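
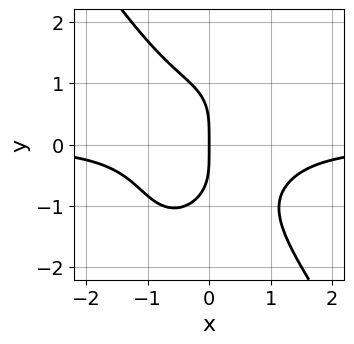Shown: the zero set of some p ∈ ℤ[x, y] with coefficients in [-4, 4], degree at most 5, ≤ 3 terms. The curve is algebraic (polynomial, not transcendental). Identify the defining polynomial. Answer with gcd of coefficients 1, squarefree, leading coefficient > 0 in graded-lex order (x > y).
3*x^3*y + y^4 + 3*x

First, deg p = 4.
Next, reading off the gridlines: it meets the x-axis at x = 0 (among the integer gridlines); it meets the y-axis at y = 0 (among the integer gridlines).
Finally, assembling these constraints gives the stated polynomial.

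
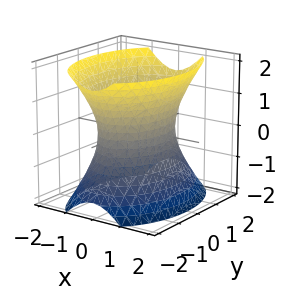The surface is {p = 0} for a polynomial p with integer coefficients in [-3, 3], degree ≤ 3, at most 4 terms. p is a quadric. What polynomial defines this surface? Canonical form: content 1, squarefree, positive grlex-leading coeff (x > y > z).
2*x^2 + y^2 - z^2 - 2

1. Degree: one connected sheet with a waist; a quadric, so deg p = 2.
2. Symmetries: the y ↦ −y reflection is a symmetry, so y appears only in even powers; it's symmetric under x → −x, forcing even powers of x; it's symmetric under z → −z, forcing even powers of z.
3. From the axis intercepts and sections: the surface avoids every integer z-axis point in the box; the x-axis gridline crossings are at x ∈ {-1, 1}.
4. These observations pin down the coefficients.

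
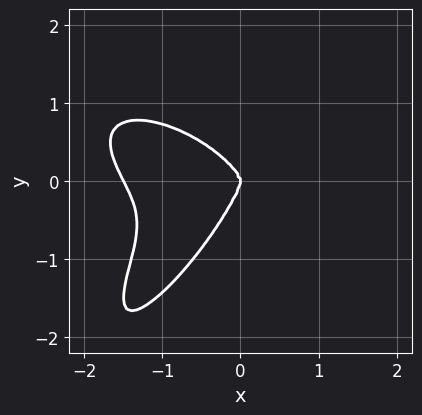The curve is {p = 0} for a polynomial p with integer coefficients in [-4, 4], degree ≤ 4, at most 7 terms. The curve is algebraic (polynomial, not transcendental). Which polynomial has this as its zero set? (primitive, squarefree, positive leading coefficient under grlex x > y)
2*x^4 + x^3*y - 3*x*y^3 + 2*y^4 + 3*x^3

(a) Degree: the shape is more complex than any degree-3 curve, so deg p = 4.
(b) Reading off the gridlines: one x-axis crossing is at x = 0; it crosses the y-axis at the gridline y = 0.
(c) Matching integer coefficients to the picture gives p.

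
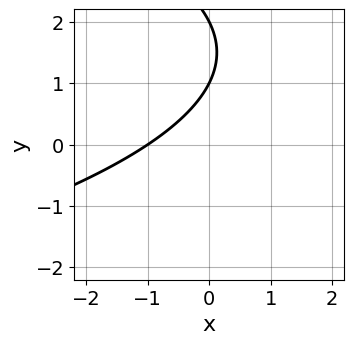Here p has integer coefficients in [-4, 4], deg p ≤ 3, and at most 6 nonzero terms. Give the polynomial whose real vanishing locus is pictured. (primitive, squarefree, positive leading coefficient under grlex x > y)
1. deg p = 2. The shape is more complex than any degree-1 curve.
2. Checking where it meets the axes: among the integer gridlines, it crosses the y-axis at y ∈ {1, 2}; it meets the x-axis at x = -1 (among the integer gridlines).
3. Together with the visible shape, these determine p as stated.

y^2 + 2*x - 3*y + 2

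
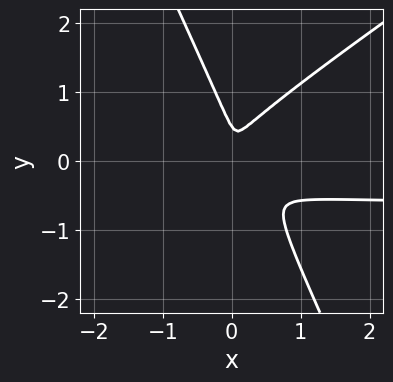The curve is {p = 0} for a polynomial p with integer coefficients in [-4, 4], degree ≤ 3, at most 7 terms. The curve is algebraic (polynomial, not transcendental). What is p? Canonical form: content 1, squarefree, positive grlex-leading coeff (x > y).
(a) Degree: the shape is more complex than any degree-2 curve, so deg p = 3.
(b) The integer polynomial consistent with all of this is the stated p.

3*x^2*y - 3*x*y^2 - 2*y^3 + 2*x^2 + y^2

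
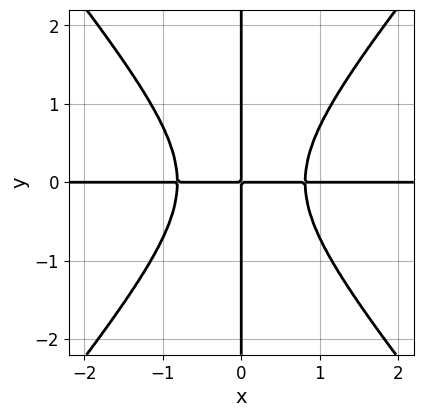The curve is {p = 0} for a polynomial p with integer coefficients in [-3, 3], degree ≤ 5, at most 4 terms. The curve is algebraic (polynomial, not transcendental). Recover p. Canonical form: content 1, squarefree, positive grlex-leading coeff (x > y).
1. The degree is 4 — no degree-3 curve has this shape.
2. From the axis intercepts and sections: every point of the x-axis in the box is on the curve; every point of the y-axis in the box is on the curve.
3. The integer polynomial consistent with all of this is the stated p.

3*x^3*y - 2*x*y^3 - 2*x*y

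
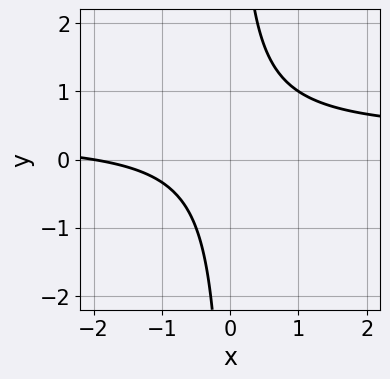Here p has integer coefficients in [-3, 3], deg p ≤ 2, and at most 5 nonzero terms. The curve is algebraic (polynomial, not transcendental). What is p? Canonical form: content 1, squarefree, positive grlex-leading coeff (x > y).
The degree is 2 — the shape is more complex than any degree-1 curve.
From the axis intercepts and sections: no y-intercept at any integer in the box; one x-axis crossing is at x = -2.
Solving for integer coefficients yields p as stated.

3*x*y - x - 2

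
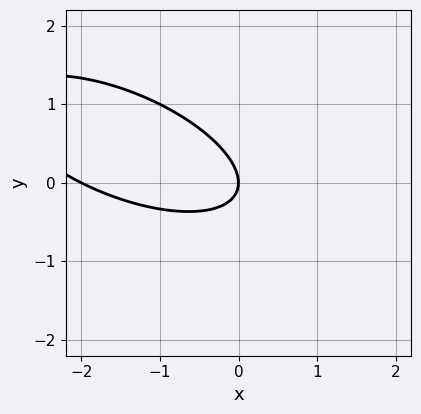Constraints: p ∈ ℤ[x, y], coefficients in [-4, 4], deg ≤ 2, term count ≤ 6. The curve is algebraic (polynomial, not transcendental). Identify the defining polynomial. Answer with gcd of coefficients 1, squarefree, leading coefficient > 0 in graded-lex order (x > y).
x^2 + 2*x*y + 3*y^2 + 2*x

First, degree: the shape is more complex than any degree-1 curve, so deg p = 2.
Then, checking where it meets the axes: it crosses the y-axis at the gridline y = 0; the x-axis gridline crossings are at x ∈ {-2, 0}.
Finally, matching integer coefficients to the picture gives p.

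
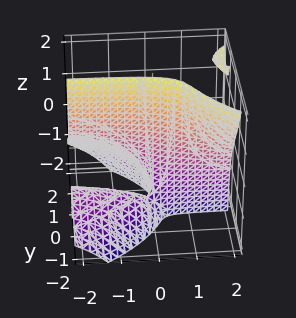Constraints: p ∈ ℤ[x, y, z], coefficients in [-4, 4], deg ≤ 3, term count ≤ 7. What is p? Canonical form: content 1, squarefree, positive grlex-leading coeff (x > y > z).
First, I count 2 distinct pieces. Treating them together as one polynomial.
Next, deg p = 3. No degree-2 surface has this shape.
Next, against the integer gridlines: the visible z-axis segment lies entirely on the surface; it meets the y-axis at y = 0 (among the integer gridlines); it crosses the x-axis at the gridline x = 0.
Finally, fitting integer coefficients to these (and the overall shape) gives p.

3*x*y*z - 2*y^3 - 2*y*z - x - 3*y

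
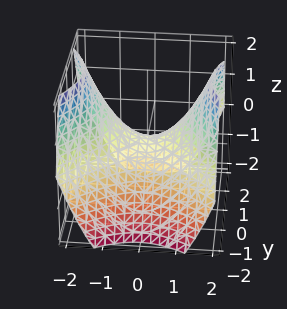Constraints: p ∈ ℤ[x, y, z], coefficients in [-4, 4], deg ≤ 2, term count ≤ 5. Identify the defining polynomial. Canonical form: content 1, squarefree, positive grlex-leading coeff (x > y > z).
2*x^2 - 2*y^2 - 3*z

1. Degree: a hyperbolic paraboloid; a quadric, so deg p = 2.
2. Symmetries: mirror symmetry x ↦ −x ⇒ only even powers of x; mirror symmetry y ↦ −y ⇒ only even powers of y.
3. Checking where it meets the axes: it meets the x-axis at x = 0 (among the integer gridlines); it crosses the y-axis at the gridline y = 0; it meets the z-axis at z = 0 (among the integer gridlines).
4. Assembling these constraints gives the stated polynomial.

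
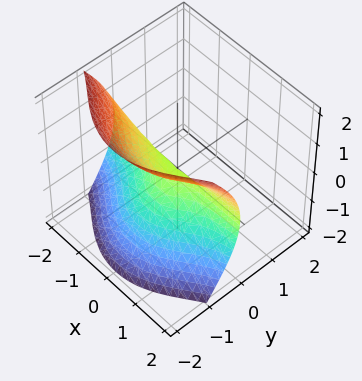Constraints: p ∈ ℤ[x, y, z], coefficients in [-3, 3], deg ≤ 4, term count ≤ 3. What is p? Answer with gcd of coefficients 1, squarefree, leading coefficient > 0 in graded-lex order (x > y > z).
3*x^2*y + 2*y^3 + 3*z^2

(a) Degree: a generic line meets the surface in up to 3 points, so deg p = 3.
(b) Against the integer gridlines: every point of the x-axis in the box is on the surface; one z-axis crossing is at z = 0.
(c) The integer polynomial consistent with all of this is the stated p.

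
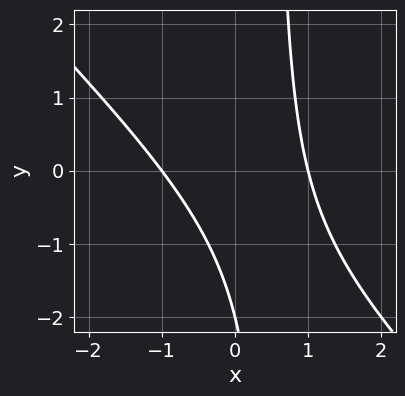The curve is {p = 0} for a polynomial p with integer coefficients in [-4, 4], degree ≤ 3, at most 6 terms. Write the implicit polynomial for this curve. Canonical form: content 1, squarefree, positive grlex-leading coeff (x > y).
2*x^2 + 2*x*y - y - 2

(a) The degree is 2 — no degree-1 curve has this shape.
(b) From the visible intercepts: it crosses the y-axis at the gridline y = -2; the x-axis gridline crossings are at x ∈ {-1, 1}.
(c) Assembling these constraints gives the stated polynomial.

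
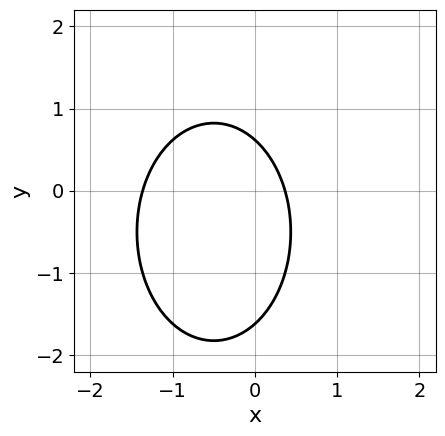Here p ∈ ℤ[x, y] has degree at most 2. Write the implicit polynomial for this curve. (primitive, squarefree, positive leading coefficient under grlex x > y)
2*x^2 + y^2 + 2*x + y - 1

(a) deg p = 2.
(b) The integer polynomial consistent with all of this is the stated p.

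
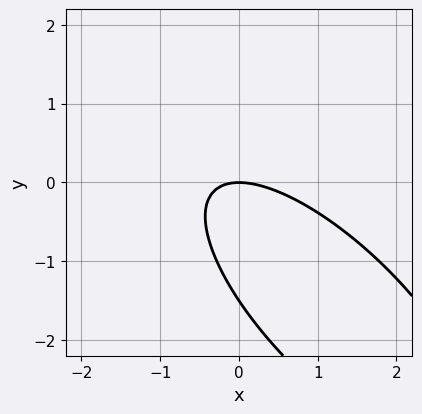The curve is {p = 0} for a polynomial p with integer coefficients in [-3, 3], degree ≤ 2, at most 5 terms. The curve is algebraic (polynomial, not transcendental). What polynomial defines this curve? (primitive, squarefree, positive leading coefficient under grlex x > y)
2*x^2 + 3*x*y + 2*y^2 + 3*y

First, the degree is 2 — no degree-1 curve has this shape.
Then, observable constraints: it crosses the y-axis at the gridline y = 0; it crosses the x-axis at the gridline x = 0.
Finally, assembling these constraints gives the stated polynomial.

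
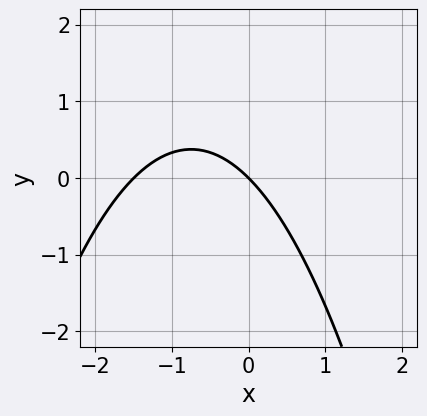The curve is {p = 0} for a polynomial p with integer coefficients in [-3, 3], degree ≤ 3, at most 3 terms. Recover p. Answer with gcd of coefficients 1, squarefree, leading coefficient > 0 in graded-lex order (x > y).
1. deg p = 2. The shape is more complex than any degree-1 curve.
2. From the visible intercepts: it meets the y-axis at y = 0 (among the integer gridlines); one x-axis crossing is at x = 0.
3. The integer polynomial consistent with all of this is the stated p.

2*x^2 + 3*x + 3*y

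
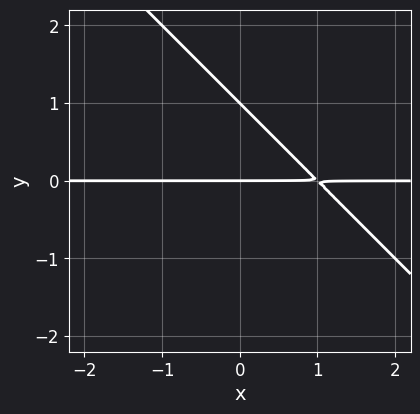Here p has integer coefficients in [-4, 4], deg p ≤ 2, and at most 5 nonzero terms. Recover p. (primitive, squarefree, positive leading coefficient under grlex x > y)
(a) Degree: the shape is more complex than any degree-1 curve, so deg p = 2.
(b) From the visible intercepts: the y-axis gridline crossings are at y ∈ {0, 1}; every point of the x-axis in the box is on the curve.
(c) Matching integer coefficients to the picture gives p.

x*y + y^2 - y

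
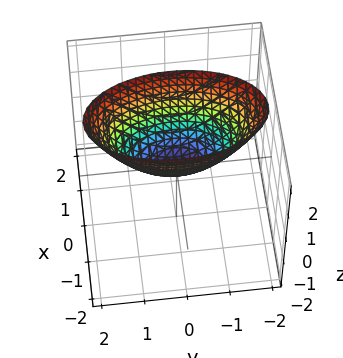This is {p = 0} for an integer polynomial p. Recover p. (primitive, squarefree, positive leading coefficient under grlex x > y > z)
1. The degree is 2 — a single bowl opening along one axis; a quadric.
2. Symmetries: mirror symmetry y ↦ −y ⇒ only even powers of y; mirror symmetry x ↦ −x ⇒ only even powers of x.
3. Reading off the gridlines: one y-axis crossing is at y = 0; it meets the x-axis at x = 0 (among the integer gridlines); one z-axis crossing is at z = 0.
4. These observations pin down the coefficients.

3*x^2 + y^2 - 2*z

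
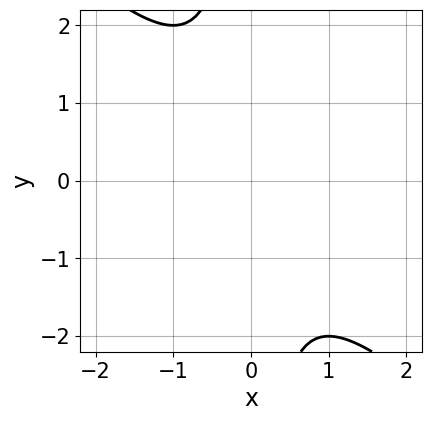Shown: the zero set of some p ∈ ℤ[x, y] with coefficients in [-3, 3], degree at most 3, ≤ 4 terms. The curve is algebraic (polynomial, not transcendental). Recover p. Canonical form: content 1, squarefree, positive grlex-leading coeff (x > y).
(a) deg p = 2. No degree-1 curve has this shape.
(b) Against the integer gridlines: no x-intercept at any integer in the box; the curve avoids every integer y-axis point in the box.
(c) Putting this together gives p.

x^2 + x*y + 1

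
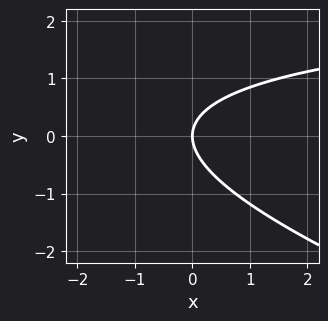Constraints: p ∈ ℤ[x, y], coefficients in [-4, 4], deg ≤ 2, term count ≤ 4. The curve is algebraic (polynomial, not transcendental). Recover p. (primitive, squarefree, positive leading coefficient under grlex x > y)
First, deg p = 2. A generic line meets the curve in up to 2 points.
Then, from the visible intercepts: it crosses the y-axis at the gridline y = 0; it crosses the x-axis at the gridline x = 0.
Finally, together with the visible shape, these determine p as stated.

x*y + 3*y^2 - 3*x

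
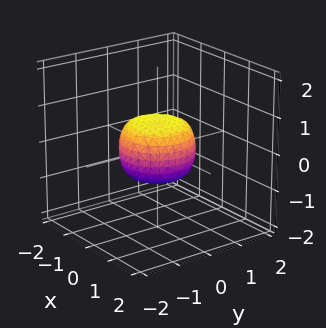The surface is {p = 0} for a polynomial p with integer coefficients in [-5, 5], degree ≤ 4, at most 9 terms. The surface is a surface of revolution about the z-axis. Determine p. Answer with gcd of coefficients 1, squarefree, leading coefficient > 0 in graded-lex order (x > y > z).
First, degree: no degree-3 surface has this shape, so deg p = 4.
Then, symmetries: rotational symmetry about the z-axis ⇒ p depends on x, y only through x² + y².
Then, from the axis intercepts and sections: among the integer gridlines, it crosses the y-axis at y ∈ {-1, 1}; a circular section at z = 0 has radius exactly 1; among the integer gridlines, it crosses the x-axis at x ∈ {-1, 1}.
Finally, matching integer coefficients to the picture gives p.

2*x^4 + 4*x^2*y^2 + 2*y^4 - x^2 - y^2 + 2*z^2 - 1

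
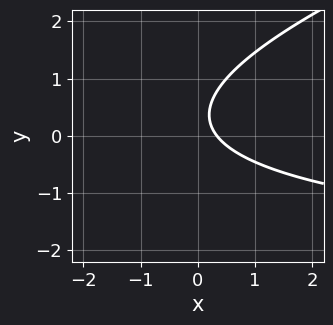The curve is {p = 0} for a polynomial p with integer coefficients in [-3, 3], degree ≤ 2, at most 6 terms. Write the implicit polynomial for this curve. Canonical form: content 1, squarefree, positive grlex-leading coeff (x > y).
x*y - 3*y^2 + 3*x + 2*y - 1

(a) The degree is 2 — no degree-1 curve has this shape.
(b) Against the integer gridlines: no y-intercept at any integer in the box.
(c) Putting this together gives p.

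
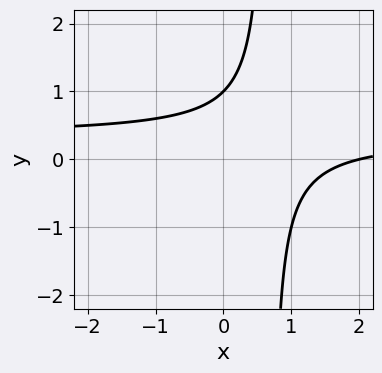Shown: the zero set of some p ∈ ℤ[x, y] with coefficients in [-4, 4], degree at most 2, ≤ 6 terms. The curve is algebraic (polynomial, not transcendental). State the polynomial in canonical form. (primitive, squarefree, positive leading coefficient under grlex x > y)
(a) The degree is 2 — a generic line meets the curve in up to 2 points.
(b) Checking where it meets the axes: it meets the x-axis at x = 2 (among the integer gridlines); it meets the y-axis at y = 1 (among the integer gridlines).
(c) Solving for integer coefficients yields p as stated.

3*x*y - x - 2*y + 2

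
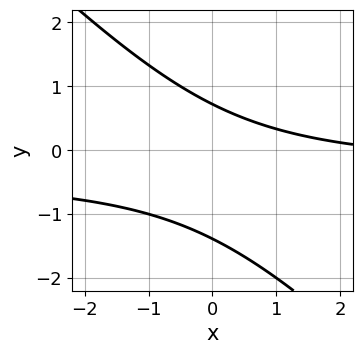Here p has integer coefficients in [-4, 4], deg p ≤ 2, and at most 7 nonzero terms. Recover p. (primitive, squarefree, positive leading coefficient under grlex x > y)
First, deg p = 2.
Then, against the integer gridlines: the curve avoids every integer x-axis point in the box.
Finally, solving for integer coefficients yields p as stated.

3*x*y + 3*y^2 + x + 2*y - 3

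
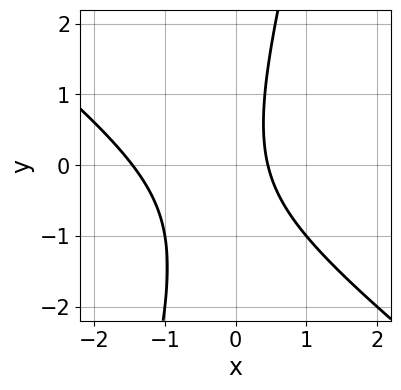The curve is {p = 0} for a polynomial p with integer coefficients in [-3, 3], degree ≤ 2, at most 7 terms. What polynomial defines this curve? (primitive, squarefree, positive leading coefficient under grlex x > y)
3*x^2 + 3*x*y - y^2 + 3*x - 2

(a) deg p = 2.
(b) Checking where it meets the axes: it misses every integer gridline on the y-axis.
(c) Matching integer coefficients to the picture gives p.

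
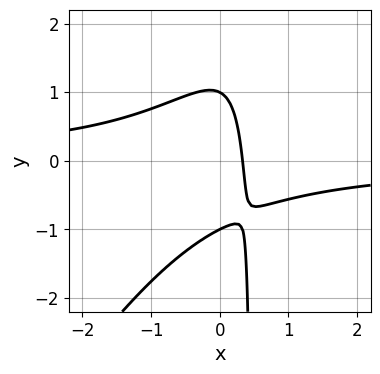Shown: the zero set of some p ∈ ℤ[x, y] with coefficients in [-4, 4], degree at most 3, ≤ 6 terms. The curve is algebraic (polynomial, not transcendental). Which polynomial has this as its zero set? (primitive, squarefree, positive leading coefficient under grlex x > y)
1. deg p = 3.
2. Checking where it meets the axes: among the integer gridlines, it crosses the y-axis at y ∈ {-1, 1}.
3. Putting this together gives p.

3*x^2*y - 2*x*y^2 + y^2 + 3*x - 1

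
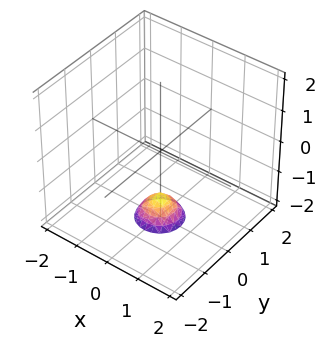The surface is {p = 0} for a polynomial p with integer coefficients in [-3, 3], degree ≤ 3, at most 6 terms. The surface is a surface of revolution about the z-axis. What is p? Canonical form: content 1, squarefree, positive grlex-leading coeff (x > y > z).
3*x^2 + 3*y^2 + 2*z + 3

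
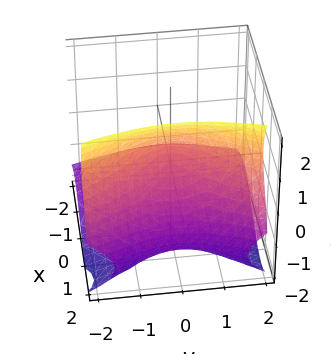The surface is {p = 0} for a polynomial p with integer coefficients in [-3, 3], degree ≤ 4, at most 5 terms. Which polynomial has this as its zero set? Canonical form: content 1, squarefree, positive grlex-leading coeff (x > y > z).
x^3 - z^3 + 3*x*z - y^2

First, the degree is 3 — the shape is more complex than any degree-2 surface.
Next, from the visible intercepts: it meets the z-axis at z = 0 (among the integer gridlines); one x-axis crossing is at x = 0.
Finally, assembling these constraints gives the stated polynomial.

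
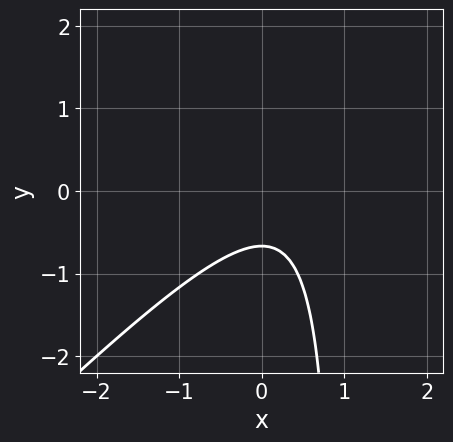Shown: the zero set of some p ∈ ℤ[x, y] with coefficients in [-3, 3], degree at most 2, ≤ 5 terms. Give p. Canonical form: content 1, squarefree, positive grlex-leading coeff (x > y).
3*x^2 - 3*x*y - 2*x + 3*y + 2

The degree is 2 — no degree-1 curve has this shape.
Against the integer gridlines: it misses every integer gridline on the x-axis.
Solving for integer coefficients yields p as stated.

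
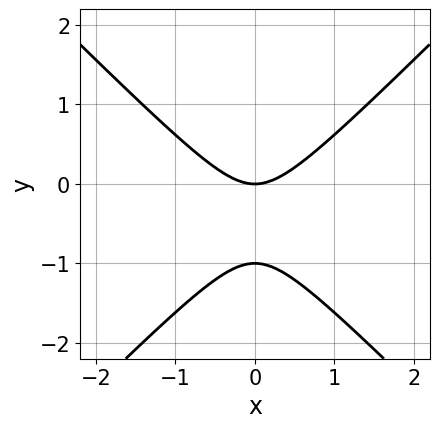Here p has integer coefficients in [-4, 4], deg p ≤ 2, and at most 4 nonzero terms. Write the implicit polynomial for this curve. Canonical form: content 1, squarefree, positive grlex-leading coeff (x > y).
1. Degree: no degree-1 curve has this shape, so deg p = 2.
2. Symmetries: mirror symmetry x ↦ −x ⇒ only even powers of x.
3. From the axis intercepts and sections: the y-axis gridline crossings are at y ∈ {-1, 0}; one x-axis crossing is at x = 0.
4. Assembling these constraints gives the stated polynomial.

x^2 - y^2 - y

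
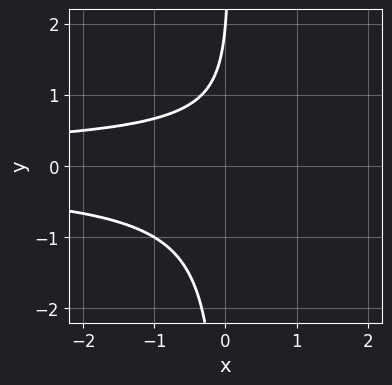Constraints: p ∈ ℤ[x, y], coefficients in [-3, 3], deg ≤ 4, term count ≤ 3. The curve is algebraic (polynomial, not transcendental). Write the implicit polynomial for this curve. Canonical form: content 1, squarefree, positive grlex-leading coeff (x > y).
3*x*y^2 - y + 2

First, deg p = 3.
Then, observable constraints: one y-axis crossing is at y = 2; the curve avoids every integer x-axis point in the box.
Finally, these observations pin down the coefficients.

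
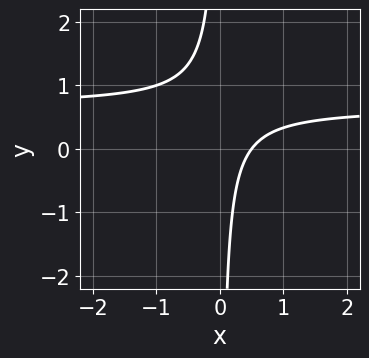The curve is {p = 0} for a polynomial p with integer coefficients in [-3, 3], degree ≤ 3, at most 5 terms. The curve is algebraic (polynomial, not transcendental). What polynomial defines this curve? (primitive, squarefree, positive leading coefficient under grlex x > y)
3*x*y - 2*x + 1

1. Degree: a generic line meets the curve in up to 2 points, so deg p = 2.
2. From the axis intercepts and sections: no y-intercept at any integer in the box.
3. These observations pin down the coefficients.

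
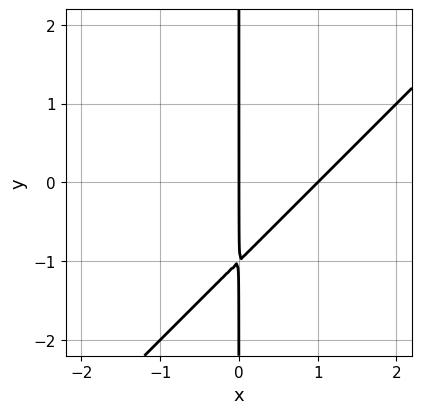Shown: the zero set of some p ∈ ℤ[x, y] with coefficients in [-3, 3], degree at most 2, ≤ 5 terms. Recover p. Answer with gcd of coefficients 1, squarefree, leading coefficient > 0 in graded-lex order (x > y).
x^2 - x*y - x

Degree: no degree-1 curve has this shape, so deg p = 2.
From the visible intercepts: every point of the y-axis in the box is on the curve; the x-axis gridline crossings are at x ∈ {0, 1}.
Putting this together gives p.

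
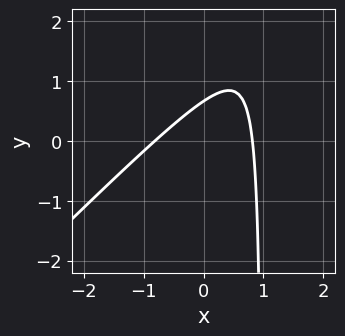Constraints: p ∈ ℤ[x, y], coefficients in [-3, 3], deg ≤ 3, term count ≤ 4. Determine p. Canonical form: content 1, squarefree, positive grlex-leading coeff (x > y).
1. The degree is 2 — a generic line meets the curve in up to 2 points.
2. Matching integer coefficients to the picture gives p.

3*x^2 - 3*x*y + 3*y - 2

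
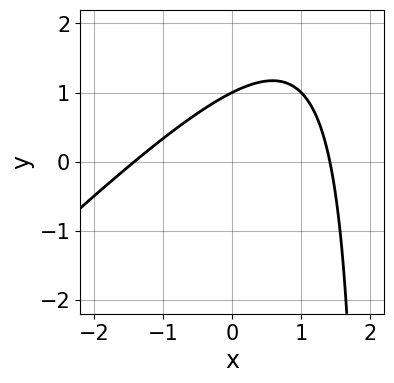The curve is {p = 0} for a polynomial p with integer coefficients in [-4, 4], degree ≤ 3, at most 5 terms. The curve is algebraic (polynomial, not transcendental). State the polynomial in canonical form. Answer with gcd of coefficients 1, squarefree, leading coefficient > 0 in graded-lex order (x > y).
x^2 - x*y + 2*y - 2

(a) deg p = 2. The shape is more complex than any degree-1 curve.
(b) From the visible intercepts: it crosses the y-axis at the gridline y = 1.
(c) Matching integer coefficients to the picture gives p.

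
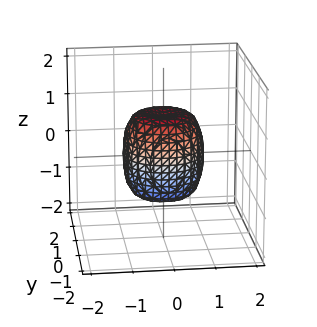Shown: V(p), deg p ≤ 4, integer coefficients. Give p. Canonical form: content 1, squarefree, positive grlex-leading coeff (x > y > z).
2*x^4 + 4*x^2*y^2 + 2*y^4 - x^2 - y^2 + z^2 - 1

Degree: no degree-3 surface has this shape, so deg p = 4.
Symmetries: the z-axis is an axis of rotation, so x and y enter only as x² + y².
Checking where it meets the axes: the x-axis gridline crossings are at x ∈ {-1, 1}; a circular section at z = 1 has radius between 0 and 1.
Together with the visible shape, these determine p as stated. Check: (0, -1, 0) on the y-axis lies on the surface, and p(0, -1, 0) = 0. ✓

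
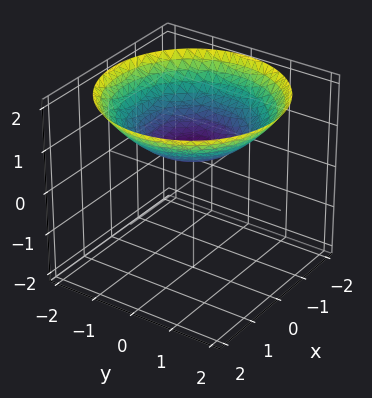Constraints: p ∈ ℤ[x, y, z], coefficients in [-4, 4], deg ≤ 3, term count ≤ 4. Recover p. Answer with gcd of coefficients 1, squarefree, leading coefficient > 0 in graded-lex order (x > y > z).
(a) deg p = 2.
(b) Symmetry: the surface is invariant under rotation about z: p = q(x² + y², z).
(c) Reading off the gridlines: it misses every integer gridline on the y-axis; no x-intercept at any integer in the box.
(d) Putting this together gives p.

x^2 + y^2 - 3*z + 2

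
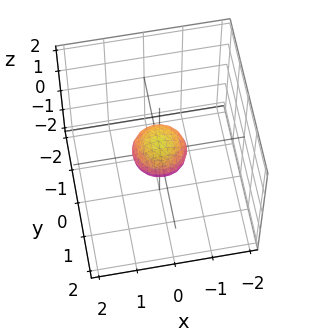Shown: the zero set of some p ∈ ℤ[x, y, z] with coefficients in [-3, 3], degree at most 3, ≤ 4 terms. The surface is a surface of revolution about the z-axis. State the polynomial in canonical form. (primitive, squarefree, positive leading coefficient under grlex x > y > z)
(a) Degree: no degree-1 surface has this shape, so deg p = 2.
(b) By symmetry, every cross-section ⟂ z is a circle, so x, y appear only via x² + y².
(c) From the visible intercepts: a circular section at z = 0 has radius between 0 and 1.
(d) Matching integer coefficients to the picture gives p.

2*x^2 + 2*y^2 + 3*z^2 - 1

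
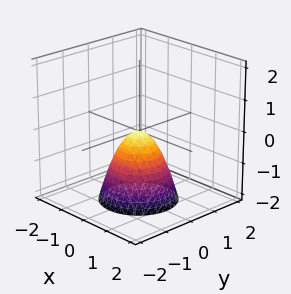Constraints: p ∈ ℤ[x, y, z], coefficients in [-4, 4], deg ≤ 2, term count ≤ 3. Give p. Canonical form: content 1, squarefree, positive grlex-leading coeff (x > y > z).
3*x^2 + 3*y^2 + 2*z

The degree is 2 — a single bowl opening along one axis; a quadric.
Symmetries: rotational symmetry about the z-axis ⇒ p depends on x, y only through x² + y².
From the visible intercepts: a circular section at z = -1 has radius between 0 and 1; it crosses the z-axis at the gridline z = 0.
Solving for integer coefficients yields p as stated.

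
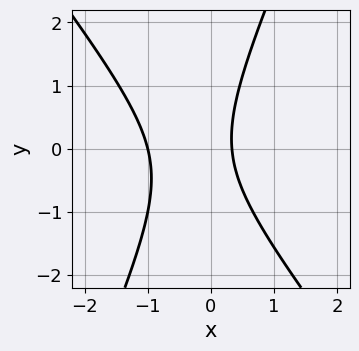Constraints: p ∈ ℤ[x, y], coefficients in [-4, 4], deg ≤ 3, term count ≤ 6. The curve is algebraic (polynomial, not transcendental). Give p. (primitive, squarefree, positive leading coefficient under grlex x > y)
3*x^2 + x*y - y^2 + 2*x - 1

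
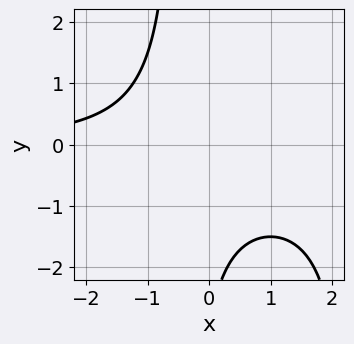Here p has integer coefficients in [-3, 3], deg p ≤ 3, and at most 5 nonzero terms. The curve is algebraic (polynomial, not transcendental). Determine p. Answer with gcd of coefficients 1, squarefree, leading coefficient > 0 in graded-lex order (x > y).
The degree is 3 — a generic line meets the curve in up to 3 points.
Checking where it meets the axes: no y-intercept at any integer in the box; the curve avoids every integer x-axis point in the box.
Assembling these constraints gives the stated polynomial.

x^2*y - 2*x*y - y - 3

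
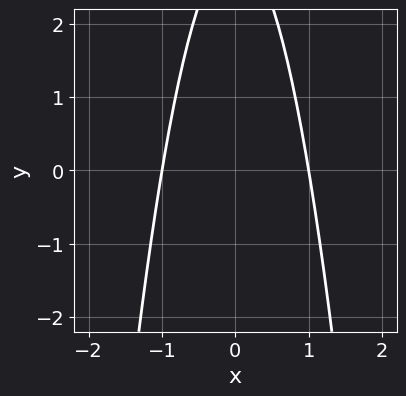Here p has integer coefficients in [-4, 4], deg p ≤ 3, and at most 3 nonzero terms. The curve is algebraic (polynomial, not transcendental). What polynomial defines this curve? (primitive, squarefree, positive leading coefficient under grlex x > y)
3*x^2 + y - 3

First, degree: a generic line meets the curve in up to 2 points, so deg p = 2.
Next, symmetries: the x ↦ −x reflection is a symmetry, so x appears only in even powers.
Then, observable constraints: the curve avoids every integer y-axis point in the box; the x-axis gridline crossings are at x ∈ {-1, 1}.
Finally, together with the visible shape, these determine p as stated.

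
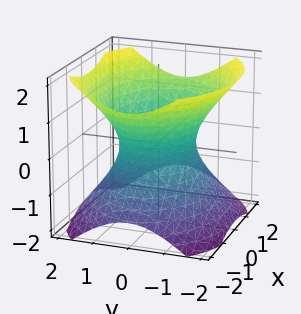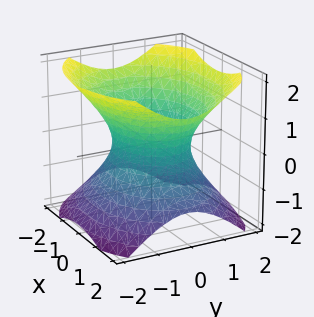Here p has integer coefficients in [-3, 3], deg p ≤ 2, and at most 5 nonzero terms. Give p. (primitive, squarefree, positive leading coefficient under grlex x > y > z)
2*x^2 + 3*y^2 - 3*z^2 - 3

1. Degree: one connected sheet with a waist; a quadric, so deg p = 2.
2. Symmetries: mirror symmetry z ↦ −z ⇒ only even powers of z; it's symmetric under y → −y, forcing even powers of y; the x ↦ −x reflection is a symmetry, so x appears only in even powers.
3. Reading off the gridlines: it misses every integer gridline on the z-axis; the y-axis gridline crossings are at y ∈ {-1, 1}.
4. These observations pin down the coefficients.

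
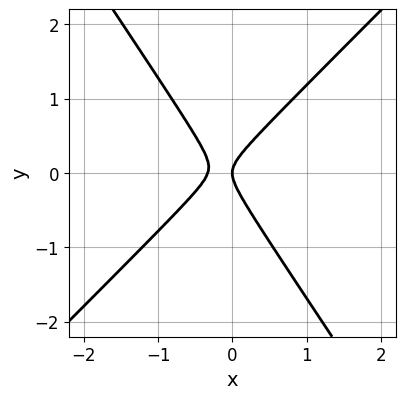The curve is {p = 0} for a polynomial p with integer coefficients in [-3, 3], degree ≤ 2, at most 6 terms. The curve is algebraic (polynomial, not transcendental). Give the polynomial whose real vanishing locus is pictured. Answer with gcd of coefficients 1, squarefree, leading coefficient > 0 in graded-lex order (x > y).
3*x^2 - x*y - 2*y^2 + x

First, the degree is 2 — the shape is more complex than any degree-1 curve.
Next, observable constraints: it crosses the y-axis at the gridline y = 0; it meets the x-axis at x = 0 (among the integer gridlines).
Finally, these observations pin down the coefficients.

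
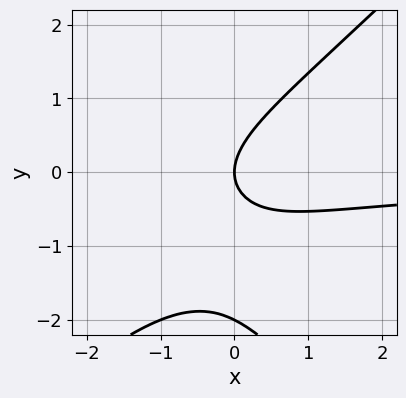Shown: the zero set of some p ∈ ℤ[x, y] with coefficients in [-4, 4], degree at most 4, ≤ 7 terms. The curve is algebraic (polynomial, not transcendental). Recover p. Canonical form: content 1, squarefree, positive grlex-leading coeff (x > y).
x^2*y - y^3 + 2*x*y - 2*y^2 + 2*x

First, deg p = 3. A generic line meets the curve in up to 3 points.
Next, reading off the gridlines: it crosses the x-axis at the gridline x = 0; among the integer gridlines, it crosses the y-axis at y ∈ {-2, 0}.
Finally, putting this together gives p.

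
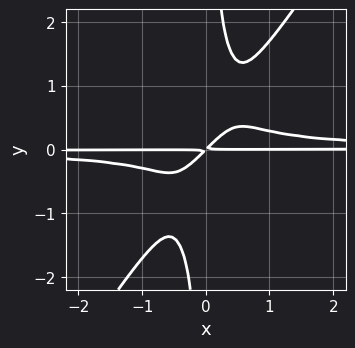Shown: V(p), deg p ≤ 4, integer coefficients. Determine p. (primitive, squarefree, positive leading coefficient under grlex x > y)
3*x^2*y^2 - 2*x*y^3 - x*y + y^2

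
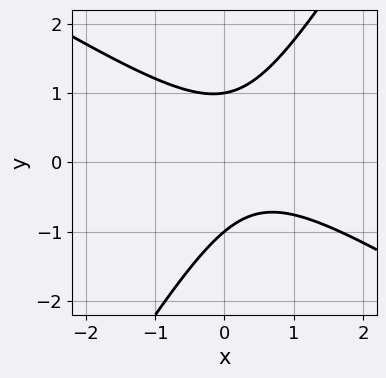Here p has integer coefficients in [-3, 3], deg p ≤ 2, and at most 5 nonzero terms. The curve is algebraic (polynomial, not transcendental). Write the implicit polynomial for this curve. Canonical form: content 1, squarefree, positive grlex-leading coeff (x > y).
First, deg p = 2. No degree-1 curve has this shape.
Then, checking where it meets the axes: it misses every integer gridline on the x-axis; among the integer gridlines, it crosses the y-axis at y ∈ {-1, 1}.
Finally, together with the visible shape, these determine p as stated.

3*x^2 + 3*x*y - 3*y^2 - 2*x + 3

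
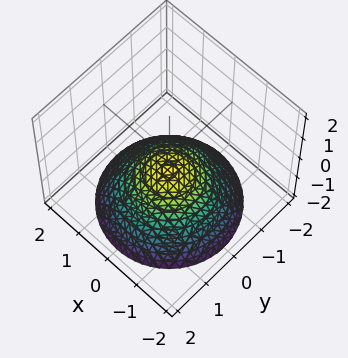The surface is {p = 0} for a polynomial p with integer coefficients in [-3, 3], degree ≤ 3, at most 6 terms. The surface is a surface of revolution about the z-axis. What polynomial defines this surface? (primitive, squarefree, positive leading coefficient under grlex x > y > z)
x^2 + y^2 + 2*z + 1

deg p = 2. A generic line meets the surface in up to 2 points.
Symmetry: the surface is invariant under rotation about z: p = q(x² + y², z).
Observable constraints: no x-intercept at any integer in the box; it misses every integer gridline on the y-axis; a circular section at z = -2 has radius between 1 and 2.
These observations pin down the coefficients.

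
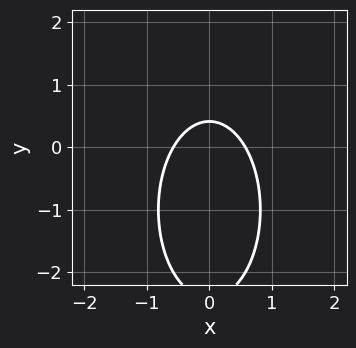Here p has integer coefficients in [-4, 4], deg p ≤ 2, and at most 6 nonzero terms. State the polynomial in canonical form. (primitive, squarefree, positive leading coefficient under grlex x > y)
1. The degree is 2 — a generic line meets the curve in up to 2 points.
2. Symmetries: it's symmetric under x → −x, forcing even powers of x.
3. Putting this together gives p.

3*x^2 + y^2 + 2*y - 1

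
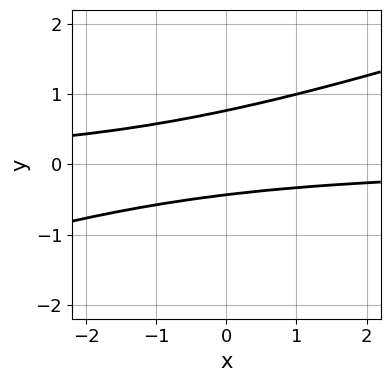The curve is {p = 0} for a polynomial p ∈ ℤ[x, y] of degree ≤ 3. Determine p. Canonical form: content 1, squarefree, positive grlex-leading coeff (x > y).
x*y - 3*y^2 + y + 1

First, deg p = 2. No degree-1 curve has this shape.
Next, from the visible intercepts: the curve avoids every integer x-axis point in the box.
Finally, putting this together gives p.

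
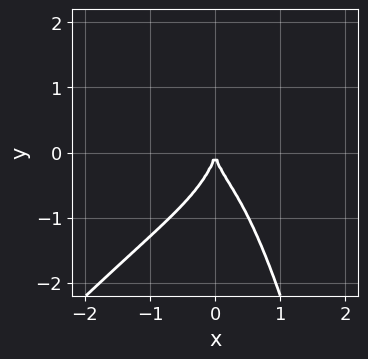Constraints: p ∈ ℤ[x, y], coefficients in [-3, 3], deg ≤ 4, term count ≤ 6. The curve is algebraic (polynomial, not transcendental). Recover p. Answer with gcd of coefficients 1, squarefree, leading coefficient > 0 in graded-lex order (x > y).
3*x^4 - 3*x^3*y - x^3 + y^3 + 2*x^2

First, the degree is 4 — the shape is more complex than any degree-3 curve.
Then, observable constraints: it crosses the y-axis at the gridline y = 0; one x-axis crossing is at x = 0.
Finally, matching integer coefficients to the picture gives p.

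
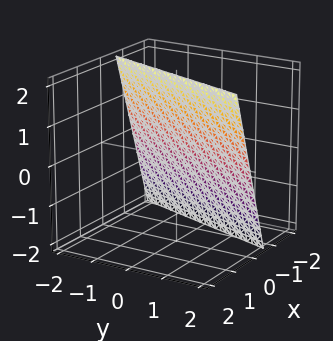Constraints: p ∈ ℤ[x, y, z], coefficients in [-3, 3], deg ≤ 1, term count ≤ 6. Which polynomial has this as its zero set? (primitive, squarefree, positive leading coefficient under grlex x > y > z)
(a) The degree is 1 — the surface is flat (a plane).
(b) From the visible intercepts: one z-axis crossing is at z = 2; it crosses the y-axis at the gridline y = 2.
(c) Fitting integer coefficients to these (and the overall shape) gives p.

3*x - y - z + 2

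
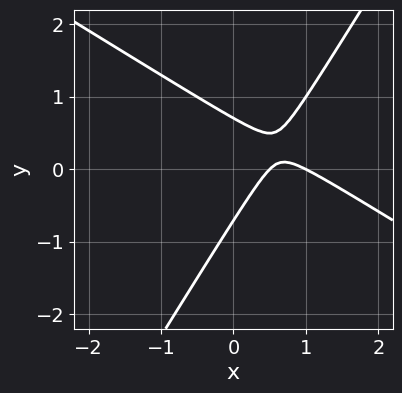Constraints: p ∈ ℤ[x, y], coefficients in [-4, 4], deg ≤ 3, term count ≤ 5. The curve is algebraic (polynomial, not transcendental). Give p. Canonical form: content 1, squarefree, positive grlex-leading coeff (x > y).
deg p = 2. A generic line meets the curve in up to 2 points.
Against the integer gridlines: it meets the x-axis at x = 1 (among the integer gridlines).
Assembling these constraints gives the stated polynomial.

2*x^2 + 2*x*y - 2*y^2 - 3*x + 1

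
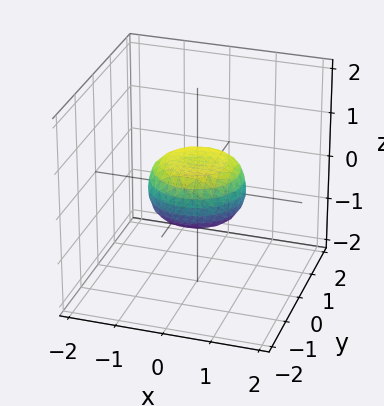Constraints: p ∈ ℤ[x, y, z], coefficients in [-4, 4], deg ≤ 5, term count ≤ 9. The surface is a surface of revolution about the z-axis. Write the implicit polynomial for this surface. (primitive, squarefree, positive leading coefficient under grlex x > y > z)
2*x^4 + 4*x^2*y^2 + 2*y^4 - x^2 - y^2 + 3*z^2 - 1

1. The degree is 4 — no degree-3 surface has this shape.
2. By symmetry, every cross-section ⟂ z is a circle, so x, y appear only via x² + y².
3. From the axis intercepts and sections: the y-axis gridline crossings are at y ∈ {-1, 1}; the x-axis gridline crossings are at x ∈ {-1, 1}; a circular section at z = 0 has radius exactly 1.
4. Solving for integer coefficients yields p as stated.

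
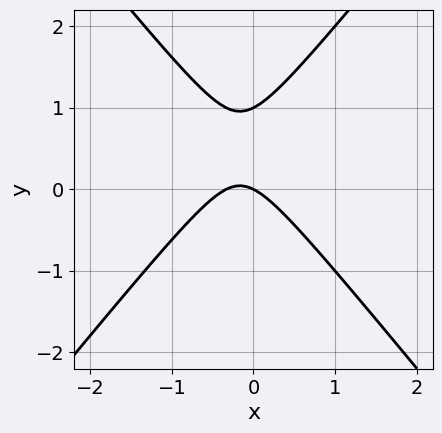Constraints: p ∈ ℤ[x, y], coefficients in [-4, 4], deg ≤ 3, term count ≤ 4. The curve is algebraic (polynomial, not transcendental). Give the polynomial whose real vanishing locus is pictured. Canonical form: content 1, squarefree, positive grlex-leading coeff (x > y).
3*x^2 - 2*y^2 + x + 2*y

The degree is 2 — a generic line meets the curve in up to 2 points.
From the axis intercepts and sections: the y-axis gridline crossings are at y ∈ {0, 1}; one x-axis crossing is at x = 0.
Assembling these constraints gives the stated polynomial.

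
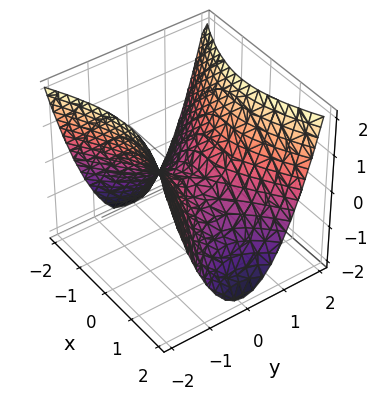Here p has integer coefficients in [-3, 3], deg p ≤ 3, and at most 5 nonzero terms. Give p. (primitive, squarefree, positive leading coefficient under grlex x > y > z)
1. deg p = 2. A hyperbolic paraboloid; a quadric.
2. Symmetries: it's symmetric under x → −x, forcing even powers of x; mirror symmetry y ↦ −y ⇒ only even powers of y.
3. Reading off the gridlines: it meets the z-axis at z = 0 (among the integer gridlines); one y-axis crossing is at y = 0.
4. Solving for integer coefficients yields p as stated.

x^2 - 2*y^2 + 2*z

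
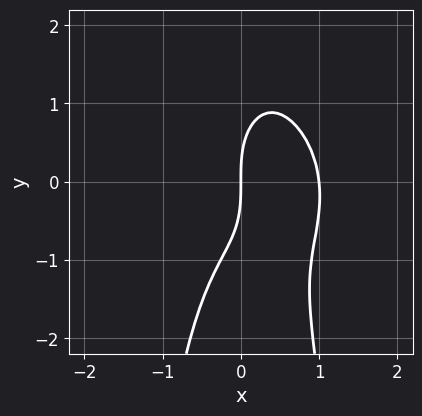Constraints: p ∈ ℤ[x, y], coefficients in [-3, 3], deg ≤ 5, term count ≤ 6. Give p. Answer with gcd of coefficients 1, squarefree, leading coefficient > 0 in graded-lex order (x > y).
3*x^4 + x^3*y + 3*x^2*y^2 + y^3 - 3*x

First, the degree is 4 — the shape is more complex than any degree-3 curve.
Then, reading off the gridlines: among the integer gridlines, it crosses the x-axis at x ∈ {0, 1}; it crosses the y-axis at the gridline y = 0.
Finally, solving for integer coefficients yields p as stated.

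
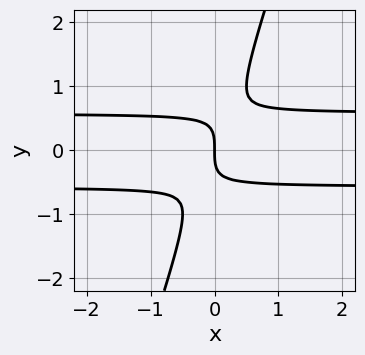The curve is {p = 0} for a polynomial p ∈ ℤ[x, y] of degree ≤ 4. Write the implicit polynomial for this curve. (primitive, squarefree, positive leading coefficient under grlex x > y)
3*x*y^2 - y^3 - x

First, the degree is 3 — no degree-2 curve has this shape.
Then, observable constraints: one x-axis crossing is at x = 0; it meets the y-axis at y = 0 (among the integer gridlines).
Finally, together with the visible shape, these determine p as stated.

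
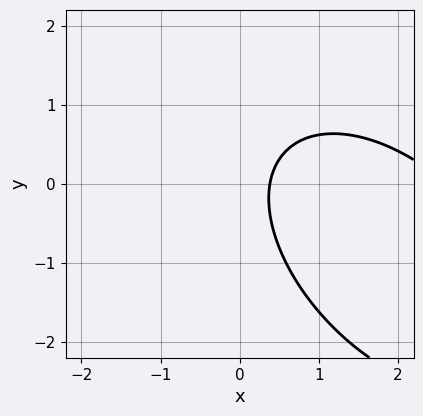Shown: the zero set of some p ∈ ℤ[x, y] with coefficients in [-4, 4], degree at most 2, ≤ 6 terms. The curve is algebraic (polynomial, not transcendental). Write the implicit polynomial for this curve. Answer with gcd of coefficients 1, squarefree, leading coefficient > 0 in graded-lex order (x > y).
First, the degree is 2 — a generic line meets the curve in up to 2 points.
Then, checking where it meets the axes: it misses every integer gridline on the y-axis.
Finally, these observations pin down the coefficients.

x^2 + x*y + y^2 - 3*x + 1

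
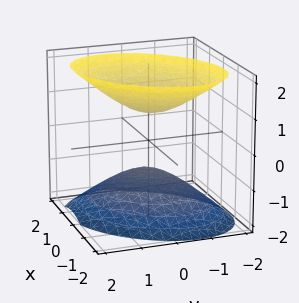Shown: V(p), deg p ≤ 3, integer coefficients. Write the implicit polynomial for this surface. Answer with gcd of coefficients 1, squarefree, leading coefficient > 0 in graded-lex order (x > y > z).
3*x^2 - 2*x*y + 3*y^2 - 3*z^2 + 2

(a) The picture has 2 separate pieces.
(b) The degree is 2 — the shape is more complex than any degree-1 surface.
(c) Reading off the gridlines: it misses every integer gridline on the y-axis; it misses every integer gridline on the x-axis.
(d) The integer polynomial consistent with all of this is the stated p.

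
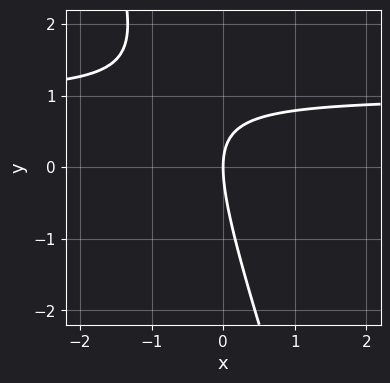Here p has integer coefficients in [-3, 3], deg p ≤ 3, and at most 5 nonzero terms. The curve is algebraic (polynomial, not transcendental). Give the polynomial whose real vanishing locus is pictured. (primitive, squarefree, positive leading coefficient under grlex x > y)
3*x*y + y^2 - 3*x

1. deg p = 2.
2. Observable constraints: it crosses the x-axis at the gridline x = 0; one y-axis crossing is at y = 0.
3. Together with the visible shape, these determine p as stated.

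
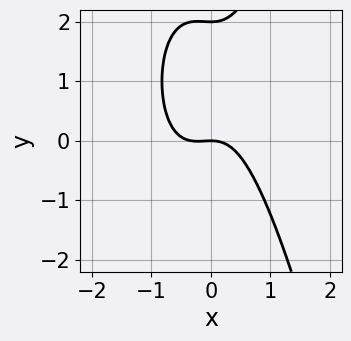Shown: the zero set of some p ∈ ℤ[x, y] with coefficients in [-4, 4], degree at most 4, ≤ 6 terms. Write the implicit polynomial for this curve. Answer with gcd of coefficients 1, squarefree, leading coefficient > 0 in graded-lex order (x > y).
(a) deg p = 3. The shape is more complex than any degree-2 curve.
(b) Against the integer gridlines: among the integer gridlines, it crosses the y-axis at y ∈ {0, 2}; it crosses the x-axis at the gridline x = 0.
(c) Putting this together gives p.

3*x^3 + x^2 - y^2 + 2*y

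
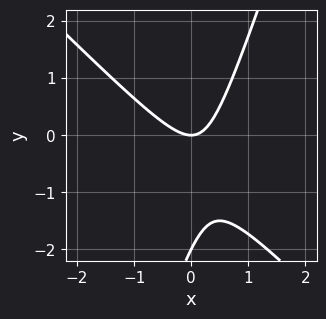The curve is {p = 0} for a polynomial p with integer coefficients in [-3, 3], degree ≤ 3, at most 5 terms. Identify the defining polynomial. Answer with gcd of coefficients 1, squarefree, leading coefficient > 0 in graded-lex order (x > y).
(a) deg p = 2.
(b) From the visible intercepts: it meets the x-axis at x = 0 (among the integer gridlines); the y-axis gridline crossings are at y ∈ {-2, 0}.
(c) These observations pin down the coefficients.

3*x^2 + 2*x*y - y^2 - 2*y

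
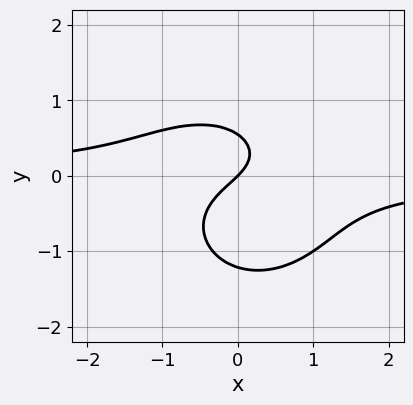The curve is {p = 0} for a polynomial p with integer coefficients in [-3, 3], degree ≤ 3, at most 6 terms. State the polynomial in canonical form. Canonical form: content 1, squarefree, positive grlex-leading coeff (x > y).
3*x^2*y + 3*y^3 + 2*y^2 + 2*x - 2*y

First, degree: no degree-2 curve has this shape, so deg p = 3.
Next, reading off the gridlines: one x-axis crossing is at x = 0; one y-axis crossing is at y = 0.
Finally, together with the visible shape, these determine p as stated.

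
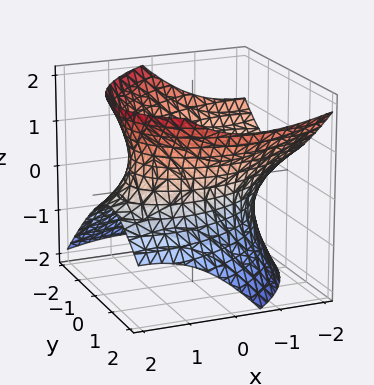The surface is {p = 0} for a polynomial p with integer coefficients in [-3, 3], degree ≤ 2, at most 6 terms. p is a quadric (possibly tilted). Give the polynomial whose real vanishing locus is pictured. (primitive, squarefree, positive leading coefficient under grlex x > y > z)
1. deg p = 2.
2. From the visible intercepts: it misses every integer gridline on the z-axis.
3. Fitting integer coefficients to these (and the overall shape) gives p.

x^2 - x*y + 2*x*z + 2*y^2 - 2*z^2 - 3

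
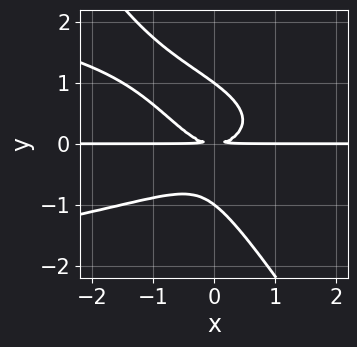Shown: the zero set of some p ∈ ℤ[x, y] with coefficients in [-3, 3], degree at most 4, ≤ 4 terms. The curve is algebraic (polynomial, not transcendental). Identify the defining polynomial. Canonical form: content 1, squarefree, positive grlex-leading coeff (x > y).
3*x*y^3 + 2*y^4 + 2*x^2*y - 2*y^2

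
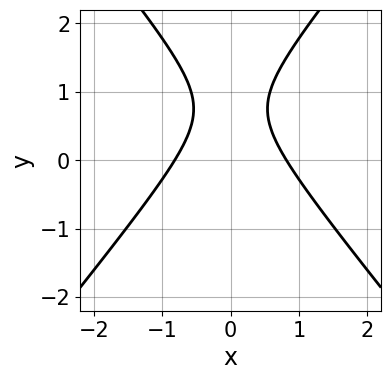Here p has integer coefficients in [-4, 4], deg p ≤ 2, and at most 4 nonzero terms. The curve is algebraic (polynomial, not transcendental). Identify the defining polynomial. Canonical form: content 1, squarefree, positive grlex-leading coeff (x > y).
3*x^2 - 2*y^2 + 3*y - 2

1. Degree: the shape is more complex than any degree-1 curve, so deg p = 2.
2. Symmetries: the x ↦ −x reflection is a symmetry, so x appears only in even powers.
3. From the visible intercepts: it misses every integer gridline on the y-axis.
4. Assembling these constraints gives the stated polynomial.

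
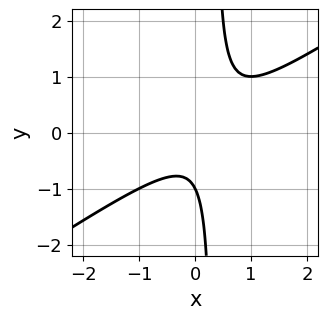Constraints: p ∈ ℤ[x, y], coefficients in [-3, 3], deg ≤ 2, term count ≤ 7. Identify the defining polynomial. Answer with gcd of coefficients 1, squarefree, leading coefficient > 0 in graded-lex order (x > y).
(a) deg p = 2.
(b) Against the integer gridlines: no x-intercept at any integer in the box; it meets the y-axis at y = -1 (among the integer gridlines).
(c) Putting this together gives p.

2*x^2 - 3*x*y - x + y + 1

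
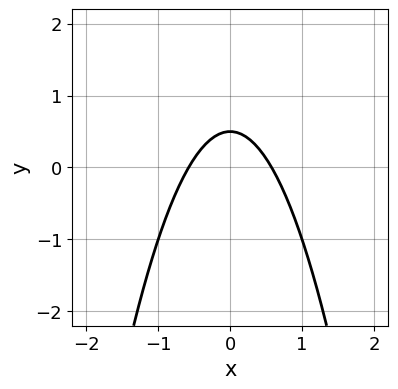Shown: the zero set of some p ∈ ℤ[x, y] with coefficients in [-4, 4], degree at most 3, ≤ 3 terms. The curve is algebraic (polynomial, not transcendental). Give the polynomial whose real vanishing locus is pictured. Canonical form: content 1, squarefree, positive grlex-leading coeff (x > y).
3*x^2 + 2*y - 1

The degree is 2 — a generic line meets the curve in up to 2 points.
Symmetries: the x ↦ −x reflection is a symmetry, so x appears only in even powers.
Assembling these constraints gives the stated polynomial.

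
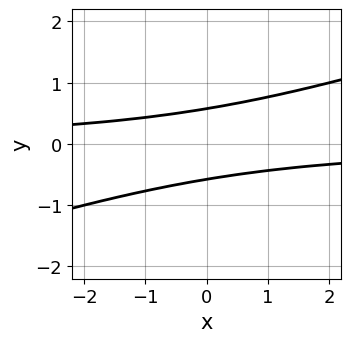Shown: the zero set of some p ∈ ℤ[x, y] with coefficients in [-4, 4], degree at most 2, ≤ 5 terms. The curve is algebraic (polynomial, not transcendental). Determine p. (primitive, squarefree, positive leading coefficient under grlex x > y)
(a) The degree is 2 — no degree-1 curve has this shape.
(b) Observable constraints: no x-intercept at any integer in the box.
(c) Assembling these constraints gives the stated polynomial.

x*y - 3*y^2 + 1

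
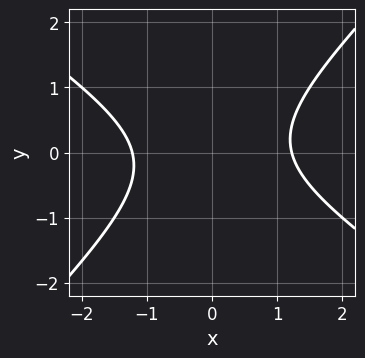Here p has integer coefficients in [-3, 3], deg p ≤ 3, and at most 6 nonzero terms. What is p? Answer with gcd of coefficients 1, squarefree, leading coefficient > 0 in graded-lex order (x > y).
2*x^2 + x*y - 3*y^2 - 3

1. Degree: no degree-1 curve has this shape, so deg p = 2.
2. From the visible intercepts: it misses every integer gridline on the y-axis.
3. These observations pin down the coefficients.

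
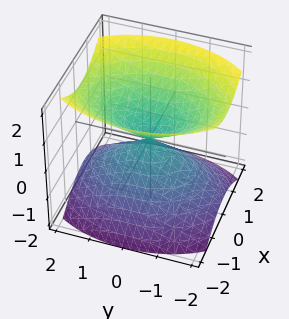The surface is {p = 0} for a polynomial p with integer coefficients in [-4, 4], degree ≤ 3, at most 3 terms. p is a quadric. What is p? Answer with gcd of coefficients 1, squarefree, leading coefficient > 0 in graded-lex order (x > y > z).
I count 2 distinct pieces. Treating them together as one polynomial.
deg p = 2. A double cone through the origin; a quadric.
Symmetries: it's symmetric under y → −y, forcing even powers of y; the z ↦ −z reflection is a symmetry, so z appears only in even powers; mirror symmetry x ↦ −x ⇒ only even powers of x.
Reading off the gridlines: it meets the x-axis at x = 0 (among the integer gridlines); one y-axis crossing is at y = 0; it meets the z-axis at z = 0 (among the integer gridlines).
Putting this together gives p.

2*x^2 + y^2 - 2*z^2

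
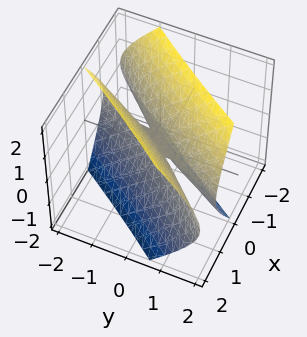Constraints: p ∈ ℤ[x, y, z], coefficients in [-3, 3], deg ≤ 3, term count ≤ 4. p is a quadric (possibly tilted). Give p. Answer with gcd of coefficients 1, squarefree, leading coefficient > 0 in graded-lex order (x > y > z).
2*x^2 - 3*x*y + y^2 - z^2

(a) deg p = 2.
(b) From the visible intercepts: it crosses the z-axis at the gridline z = 0; it meets the x-axis at x = 0 (among the integer gridlines); it crosses the y-axis at the gridline y = 0.
(c) The integer polynomial consistent with all of this is the stated p.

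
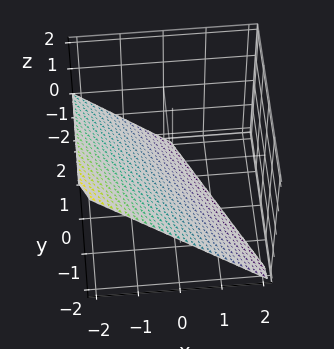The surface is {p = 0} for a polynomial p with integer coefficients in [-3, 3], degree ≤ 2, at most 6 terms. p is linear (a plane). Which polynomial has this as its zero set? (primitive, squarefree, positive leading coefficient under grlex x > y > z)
2*x + y + 2*z + 2

1. deg p = 1.
2. Reading off the gridlines: it crosses the y-axis at the gridline y = -2; it meets the z-axis at z = -1 (among the integer gridlines); one x-axis crossing is at x = -1.
3. Putting this together gives p.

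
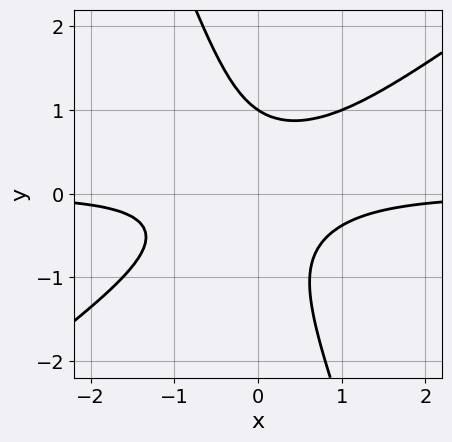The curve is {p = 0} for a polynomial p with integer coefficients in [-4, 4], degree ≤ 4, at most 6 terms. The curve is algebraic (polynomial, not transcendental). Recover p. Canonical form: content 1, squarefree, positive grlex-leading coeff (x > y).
(a) deg p = 3. The shape is more complex than any degree-2 curve.
(b) Against the integer gridlines: one y-axis crossing is at y = 1; it misses every integer gridline on the x-axis.
(c) Putting this together gives p.

2*x^2*y - 2*x*y^2 - y^3 + 1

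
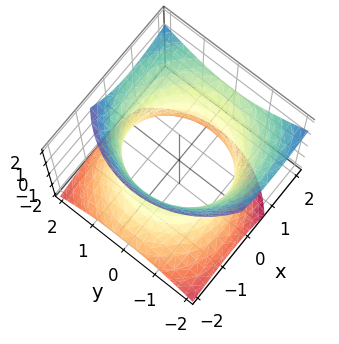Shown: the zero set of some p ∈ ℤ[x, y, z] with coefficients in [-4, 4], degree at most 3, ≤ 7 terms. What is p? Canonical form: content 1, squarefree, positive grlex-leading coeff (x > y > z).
(a) Degree: a generic line meets the surface in up to 2 points, so deg p = 2.
(b) Reading off the gridlines: it misses every integer gridline on the z-axis.
(c) Assembling these constraints gives the stated polynomial.

x^2 - x*z + y^2 - z^2 - 2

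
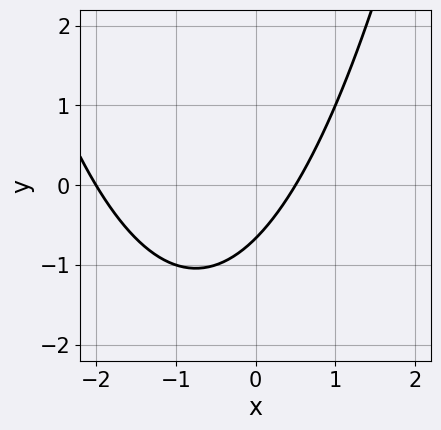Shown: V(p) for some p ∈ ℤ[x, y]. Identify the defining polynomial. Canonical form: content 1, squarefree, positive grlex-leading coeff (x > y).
First, the degree is 2 — no degree-1 curve has this shape.
Then, checking where it meets the axes: it meets the x-axis at x = -2 (among the integer gridlines).
Finally, solving for integer coefficients yields p as stated.

2*x^2 + 3*x - 3*y - 2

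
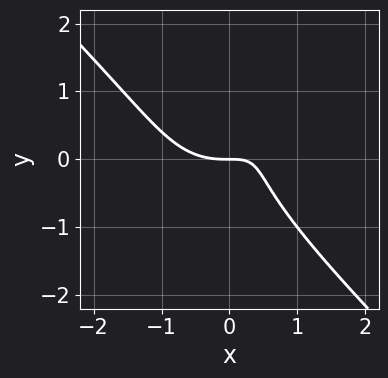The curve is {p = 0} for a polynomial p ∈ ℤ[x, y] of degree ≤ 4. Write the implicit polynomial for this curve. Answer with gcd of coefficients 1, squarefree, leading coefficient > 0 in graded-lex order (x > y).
First, degree: the shape is more complex than any degree-2 curve, so deg p = 3.
Then, observable constraints: it crosses the x-axis at the gridline x = 0; one y-axis crossing is at y = 0.
Finally, fitting integer coefficients to these (and the overall shape) gives p.

2*x^3 + 2*y^3 - 3*x*y - y^2 + 2*y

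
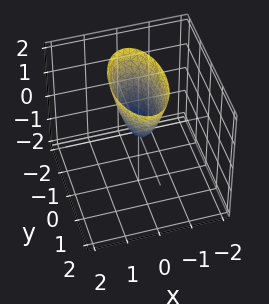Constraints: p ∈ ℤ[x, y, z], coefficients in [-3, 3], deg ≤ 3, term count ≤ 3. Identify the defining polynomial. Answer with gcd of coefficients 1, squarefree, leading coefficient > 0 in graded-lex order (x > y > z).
deg p = 2. A single bowl opening along one axis; a quadric.
Symmetries: it's symmetric under x → −x, forcing even powers of x; mirror symmetry y ↦ −y ⇒ only even powers of y.
Observable constraints: it meets the y-axis at y = 0 (among the integer gridlines); it crosses the x-axis at the gridline x = 0; one z-axis crossing is at z = 0.
Putting this together gives p.

3*x^2 + y^2 - z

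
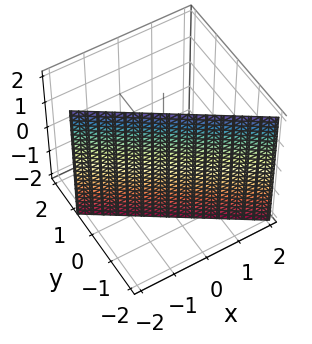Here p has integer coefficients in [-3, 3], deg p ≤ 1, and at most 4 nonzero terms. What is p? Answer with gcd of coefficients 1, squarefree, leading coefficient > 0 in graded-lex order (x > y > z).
2*x + 3*y + 2

(a) The degree is 1 — the surface is flat (a plane).
(b) From the visible intercepts: it crosses the x-axis at the gridline x = -1; the surface avoids every integer z-axis point in the box.
(c) Solving for integer coefficients yields p as stated.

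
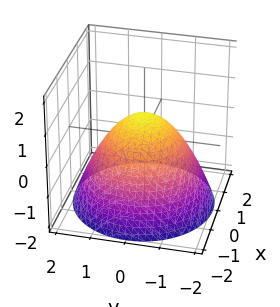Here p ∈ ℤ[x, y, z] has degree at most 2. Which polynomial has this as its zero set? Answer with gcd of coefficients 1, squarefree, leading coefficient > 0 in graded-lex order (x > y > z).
1. The degree is 2 — a generic line meets the surface in up to 2 points.
2. By symmetry, the surface is invariant under rotation about z: p = q(x² + y², z).
3. From the axis intercepts and sections: among the integer gridlines, it crosses the y-axis at y ∈ {-1, 1}; a circular section at z = -1 has radius between 1 and 2.
4. Assembling these constraints gives the stated polynomial.

2*x^2 + 2*y^2 + 3*z - 2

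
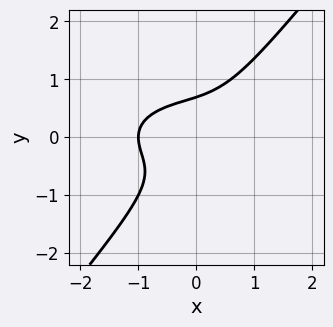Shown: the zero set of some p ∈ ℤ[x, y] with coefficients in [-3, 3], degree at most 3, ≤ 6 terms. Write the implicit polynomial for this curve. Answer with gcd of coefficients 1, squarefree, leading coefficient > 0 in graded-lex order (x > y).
First, degree: a generic line meets the curve in up to 3 points, so deg p = 3.
Next, against the integer gridlines: it meets the x-axis at x = -1 (among the integer gridlines).
Finally, together with the visible shape, these determine p as stated.

x^3 + 3*x*y^2 - 3*y^3 + 1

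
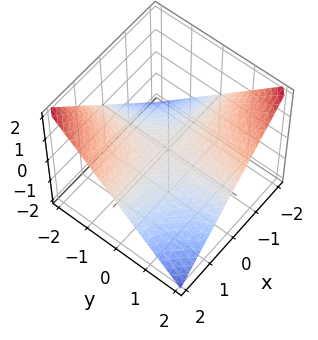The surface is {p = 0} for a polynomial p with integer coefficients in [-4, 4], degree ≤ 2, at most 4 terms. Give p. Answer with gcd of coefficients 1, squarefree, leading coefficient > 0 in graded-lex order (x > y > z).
x*y + 2*z

deg p = 2. A hyperbolic paraboloid; a quadric.
From the axis intercepts and sections: the visible y-axis segment lies entirely on the surface; it meets the z-axis at z = 0 (among the integer gridlines); the visible x-axis segment lies entirely on the surface.
Matching integer coefficients to the picture gives p.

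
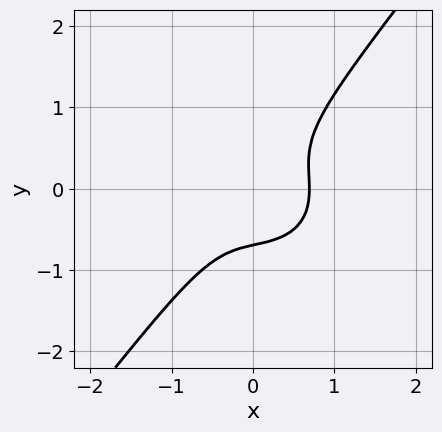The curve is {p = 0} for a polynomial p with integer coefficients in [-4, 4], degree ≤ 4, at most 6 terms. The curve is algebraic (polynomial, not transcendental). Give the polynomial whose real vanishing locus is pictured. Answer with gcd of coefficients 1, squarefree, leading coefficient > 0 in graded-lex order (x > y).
(a) The degree is 3 — the shape is more complex than any degree-2 curve.
(b) The integer polynomial consistent with all of this is the stated p.

3*x^3 + 2*x*y^2 - 3*y^3 - 1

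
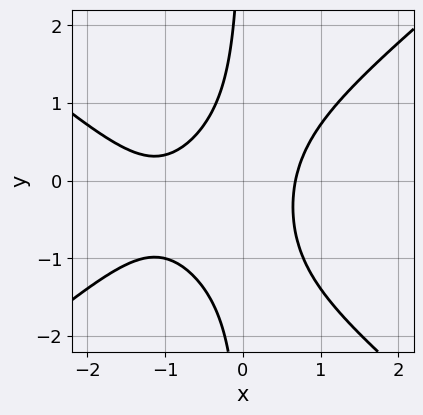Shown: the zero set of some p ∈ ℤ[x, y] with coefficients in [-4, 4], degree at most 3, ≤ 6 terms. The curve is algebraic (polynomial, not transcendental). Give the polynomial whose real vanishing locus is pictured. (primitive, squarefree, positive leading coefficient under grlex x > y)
Degree: the shape is more complex than any degree-2 curve, so deg p = 3.
From the visible intercepts: the curve avoids every integer y-axis point in the box.
Matching integer coefficients to the picture gives p.

2*x^3 - 3*x*y^2 + 3*x^2 - 2*x*y - 2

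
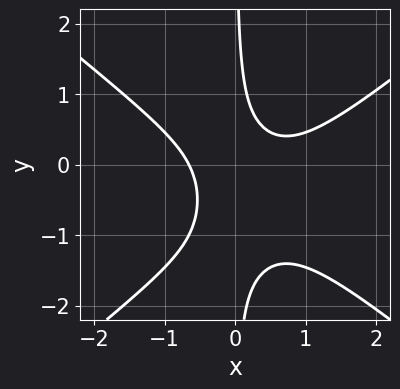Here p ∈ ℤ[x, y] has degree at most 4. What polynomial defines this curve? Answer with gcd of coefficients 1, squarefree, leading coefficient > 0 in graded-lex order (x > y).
(a) The degree is 3 — no degree-2 curve has this shape.
(b) Against the integer gridlines: it misses every integer gridline on the y-axis.
(c) Putting this together gives p.

2*x^3 - 3*x*y^2 - x^2 - 3*x*y + 1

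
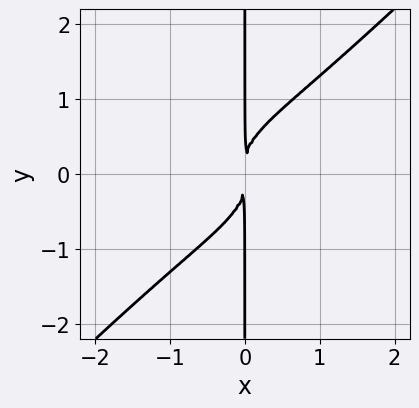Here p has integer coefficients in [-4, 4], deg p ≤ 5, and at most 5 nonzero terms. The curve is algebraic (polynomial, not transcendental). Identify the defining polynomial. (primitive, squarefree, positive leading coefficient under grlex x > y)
(a) The degree is 4 — the shape is more complex than any degree-3 curve.
(b) Observable constraints: the visible y-axis segment lies entirely on the curve.
(c) Putting this together gives p.

x^3*y + 2*x^2*y^2 - 3*x*y^3 + 2*x^2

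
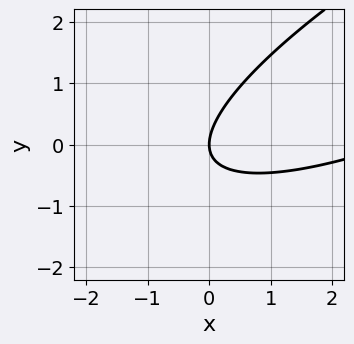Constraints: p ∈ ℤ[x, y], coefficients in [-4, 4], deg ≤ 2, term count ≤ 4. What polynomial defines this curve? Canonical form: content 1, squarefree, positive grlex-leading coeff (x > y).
deg p = 2.
Reading off the gridlines: one y-axis crossing is at y = 0; it crosses the x-axis at the gridline x = 0.
Solving for integer coefficients yields p as stated.

x^2 - 3*x*y + 3*y^2 - 3*x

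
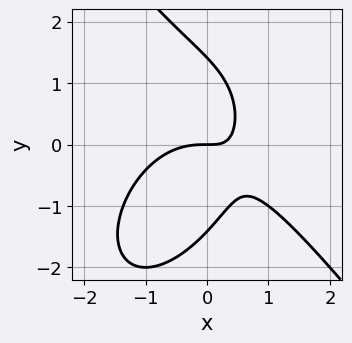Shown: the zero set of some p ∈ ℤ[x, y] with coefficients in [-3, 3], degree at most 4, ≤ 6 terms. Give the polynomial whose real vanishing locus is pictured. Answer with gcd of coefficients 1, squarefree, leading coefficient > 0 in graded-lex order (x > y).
deg p = 3. The shape is more complex than any degree-2 curve.
Reading off the gridlines: one x-axis crossing is at x = 0; it crosses the y-axis at the gridline y = 0.
Together with the visible shape, these determine p as stated.

2*x^3 + y^3 + 3*x*y - 2*y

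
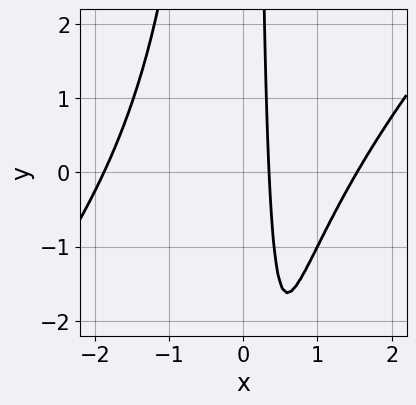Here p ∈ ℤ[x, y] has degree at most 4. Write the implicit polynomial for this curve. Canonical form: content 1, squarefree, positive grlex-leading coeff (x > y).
(a) deg p = 3. The shape is more complex than any degree-2 curve.
(b) Observable constraints: no y-intercept at any integer in the box.
(c) These observations pin down the coefficients.

x^3 - x^2*y - 3*x + 1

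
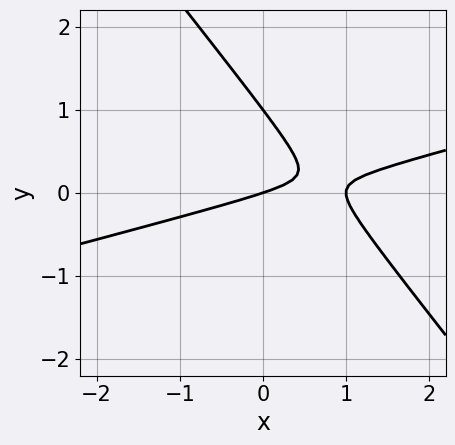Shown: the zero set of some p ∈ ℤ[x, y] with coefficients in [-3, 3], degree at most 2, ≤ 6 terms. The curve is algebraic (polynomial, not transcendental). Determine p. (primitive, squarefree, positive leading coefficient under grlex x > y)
Degree: no degree-1 curve has this shape, so deg p = 2.
From the visible intercepts: among the integer gridlines, it crosses the y-axis at y ∈ {0, 1}; the x-axis gridline crossings are at x ∈ {0, 1}.
Together with the visible shape, these determine p as stated.

x^2 - 3*x*y - 3*y^2 - x + 3*y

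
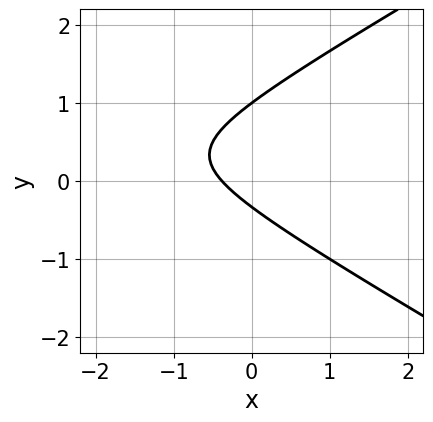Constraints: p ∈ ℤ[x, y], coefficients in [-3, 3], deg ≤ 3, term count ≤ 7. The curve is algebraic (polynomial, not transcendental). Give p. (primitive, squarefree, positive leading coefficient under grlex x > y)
First, deg p = 2. A generic line meets the curve in up to 2 points.
Then, from the axis intercepts and sections: it meets the y-axis at y = 1 (among the integer gridlines).
Finally, solving for integer coefficients yields p as stated.

x^2 - 3*y^2 + 3*x + 2*y + 1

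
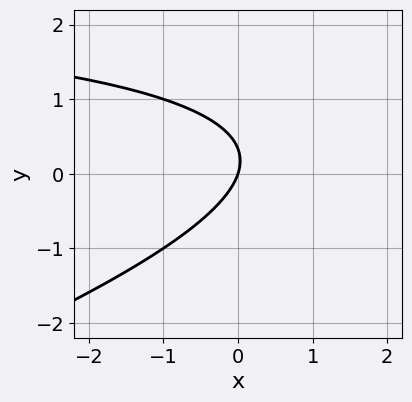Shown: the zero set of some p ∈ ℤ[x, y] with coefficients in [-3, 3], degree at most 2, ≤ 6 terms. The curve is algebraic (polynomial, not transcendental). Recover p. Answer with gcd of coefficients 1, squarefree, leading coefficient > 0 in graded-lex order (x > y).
First, the degree is 2 — a generic line meets the curve in up to 2 points.
Next, observable constraints: it crosses the x-axis at the gridline x = 0; it meets the y-axis at y = 0 (among the integer gridlines).
Finally, putting this together gives p.

x*y - 3*y^2 - 3*x + y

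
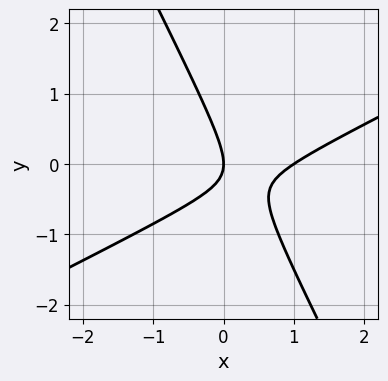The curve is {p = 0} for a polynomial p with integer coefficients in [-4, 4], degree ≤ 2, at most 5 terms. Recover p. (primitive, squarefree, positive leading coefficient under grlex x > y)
2*x^2 - 3*x*y - 2*y^2 - 2*x

(a) Degree: a generic line meets the curve in up to 2 points, so deg p = 2.
(b) Observable constraints: among the integer gridlines, it crosses the x-axis at x ∈ {0, 1}; it meets the y-axis at y = 0 (among the integer gridlines).
(c) Matching integer coefficients to the picture gives p.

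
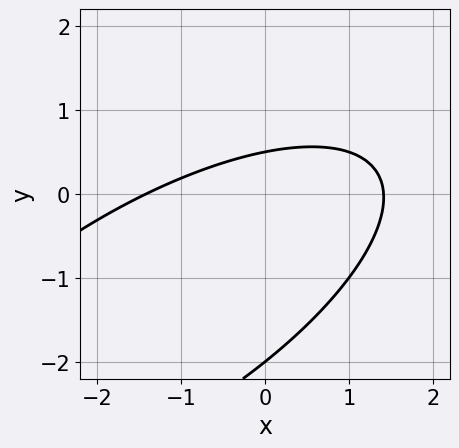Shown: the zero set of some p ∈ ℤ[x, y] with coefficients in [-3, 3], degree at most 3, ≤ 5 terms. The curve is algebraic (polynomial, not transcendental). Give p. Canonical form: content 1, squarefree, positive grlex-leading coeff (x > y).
deg p = 2. No degree-1 curve has this shape.
Reading off the gridlines: one y-axis crossing is at y = -2.
Assembling these constraints gives the stated polynomial.

x^2 - 2*x*y + 2*y^2 + 3*y - 2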